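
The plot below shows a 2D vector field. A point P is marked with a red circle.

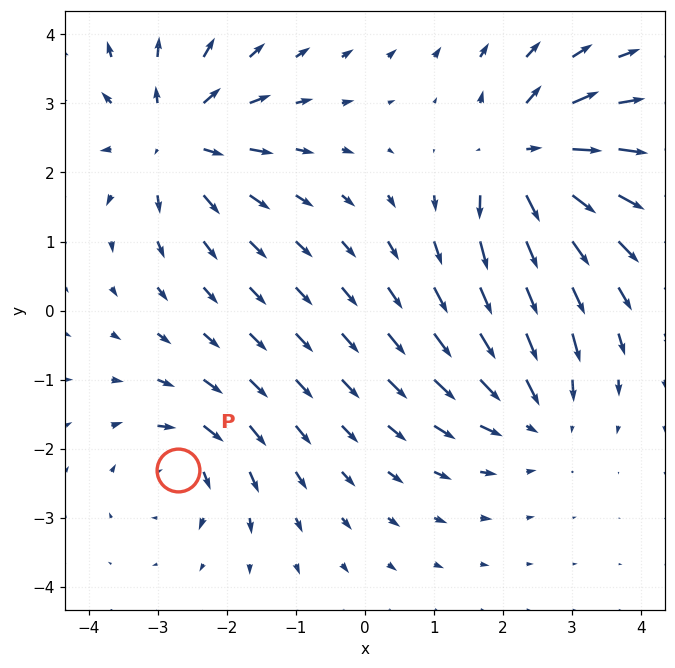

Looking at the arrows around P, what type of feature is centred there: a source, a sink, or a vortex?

vortex

At P (-2.7, -2.3) the arrows circulate clockwise. Divergence ≈0, curl about -4 — near-zero divergence with nonzero curl is a vortex.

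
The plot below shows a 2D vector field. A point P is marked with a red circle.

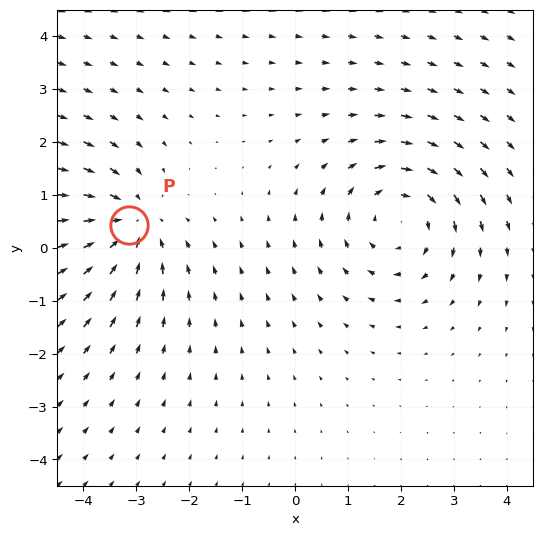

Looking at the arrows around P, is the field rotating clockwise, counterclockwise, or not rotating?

Near P at (-3.1, 0.4) the arrows show no circulation. The curl there is ≈0.

not rotating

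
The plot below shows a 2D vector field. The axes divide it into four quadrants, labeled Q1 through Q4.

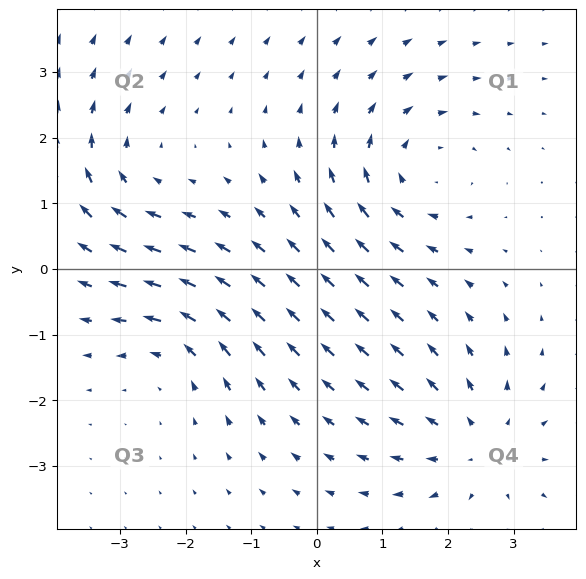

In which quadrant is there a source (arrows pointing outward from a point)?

The source sits at approximately (2.5, -2.7), which lies in quadrant Q4. The divergence there is about +4, positive as expected for a source.

Q4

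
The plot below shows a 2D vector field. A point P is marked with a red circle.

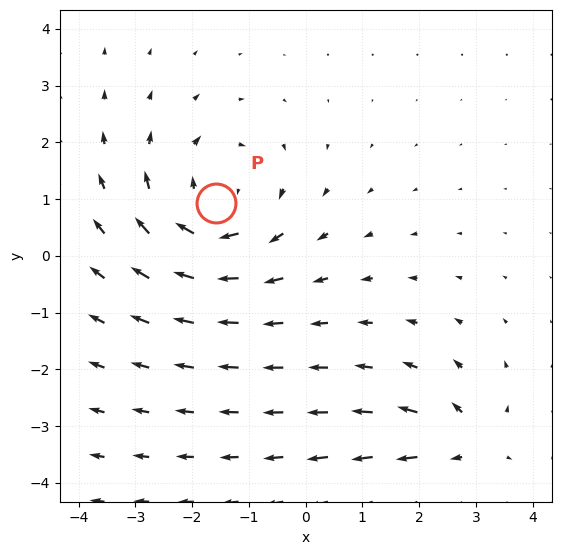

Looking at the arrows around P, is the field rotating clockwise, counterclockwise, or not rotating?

Near P at (-1.6, 0.9) the arrows circulate clockwise. The curl (z-component) there is about -4; negative curl means clockwise rotation.

clockwise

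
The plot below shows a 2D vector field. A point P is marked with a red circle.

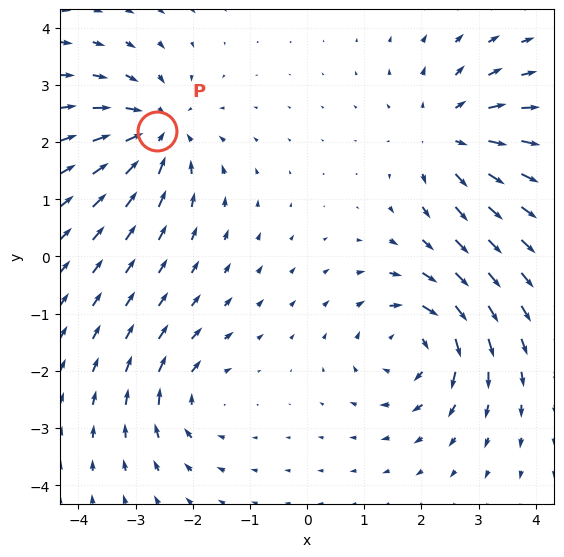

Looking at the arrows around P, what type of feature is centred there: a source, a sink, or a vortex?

At P (-2.6, 2.2) the arrows converge inward. Divergence about -5, curl ≈0 — negative divergence with near-zero curl is a sink.

sink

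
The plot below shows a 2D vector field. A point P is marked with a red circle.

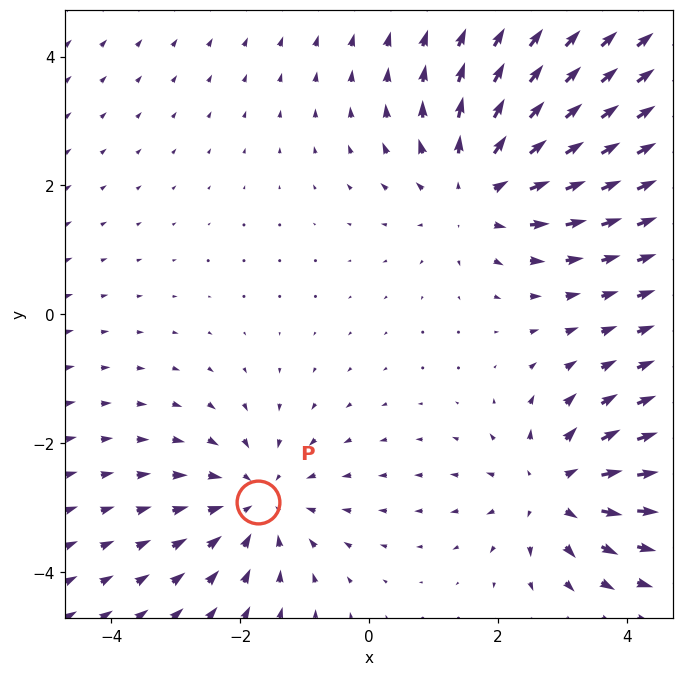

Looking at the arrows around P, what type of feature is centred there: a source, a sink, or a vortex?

sink

At P (-1.7, -2.9) the arrows converge inward. Divergence about -2, curl ≈0 — negative divergence with near-zero curl is a sink.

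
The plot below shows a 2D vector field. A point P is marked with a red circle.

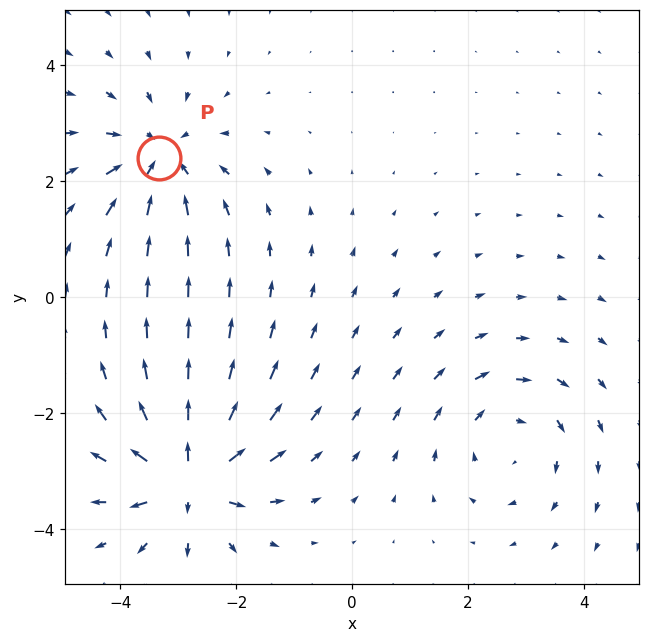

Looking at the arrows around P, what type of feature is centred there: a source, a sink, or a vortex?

At P (-3.3, 2.4) the arrows converge inward. Divergence about -5, curl ≈0 — negative divergence with near-zero curl is a sink.

sink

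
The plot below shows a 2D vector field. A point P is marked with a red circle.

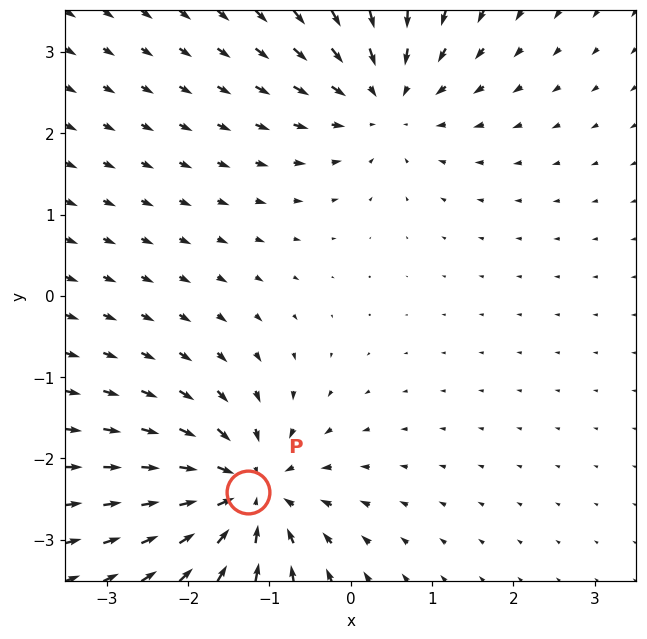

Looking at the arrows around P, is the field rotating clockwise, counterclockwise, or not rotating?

not rotating

Near P at (-1.3, -2.4) the arrows show no circulation. The curl there is ≈0.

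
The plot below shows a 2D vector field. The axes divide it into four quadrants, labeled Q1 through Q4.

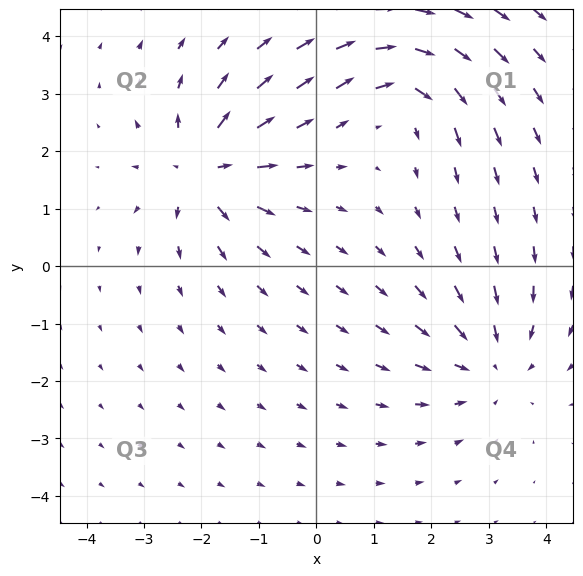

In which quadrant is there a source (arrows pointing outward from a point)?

Q2

The source sits at approximately (-1.9, 1.7), which lies in quadrant Q2. The divergence there is about +5, positive as expected for a source.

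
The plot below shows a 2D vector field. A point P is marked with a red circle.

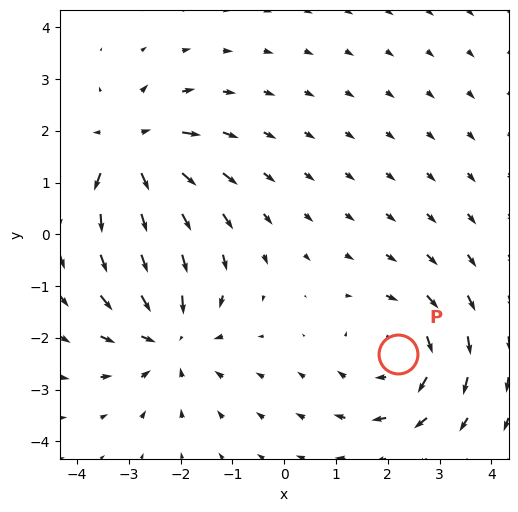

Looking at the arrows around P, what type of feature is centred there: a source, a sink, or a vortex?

At P (2.2, -2.3) the arrows circulate clockwise. Divergence ≈0, curl about -3 — near-zero divergence with nonzero curl is a vortex.

vortex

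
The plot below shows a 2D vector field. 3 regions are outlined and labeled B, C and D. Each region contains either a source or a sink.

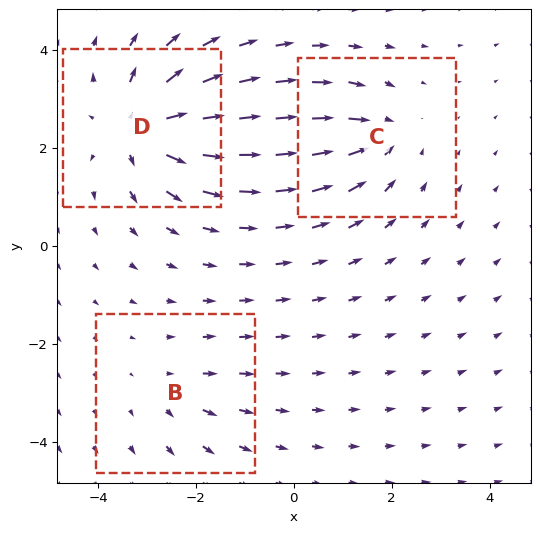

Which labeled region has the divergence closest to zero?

Divergence at each region's feature centre — B: about +2, C: about -4, D: about +6. Region B is closest to zero.

B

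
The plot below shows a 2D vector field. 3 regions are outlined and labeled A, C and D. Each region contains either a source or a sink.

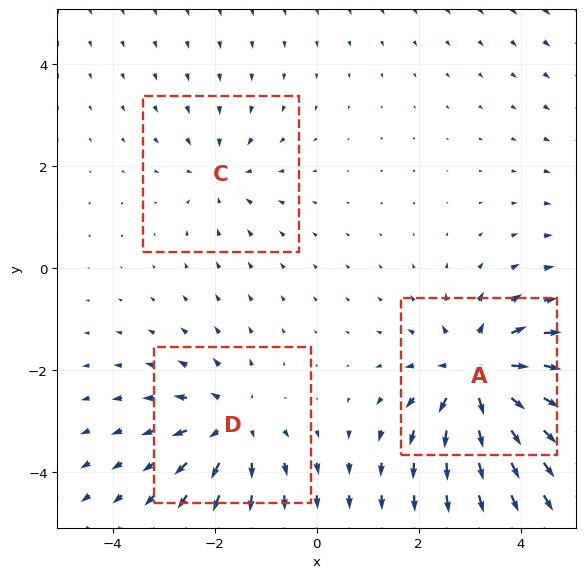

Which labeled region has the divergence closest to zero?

Divergence at each region's feature centre — A: about +5, C: about -2, D: about +3. Region C is closest to zero.

C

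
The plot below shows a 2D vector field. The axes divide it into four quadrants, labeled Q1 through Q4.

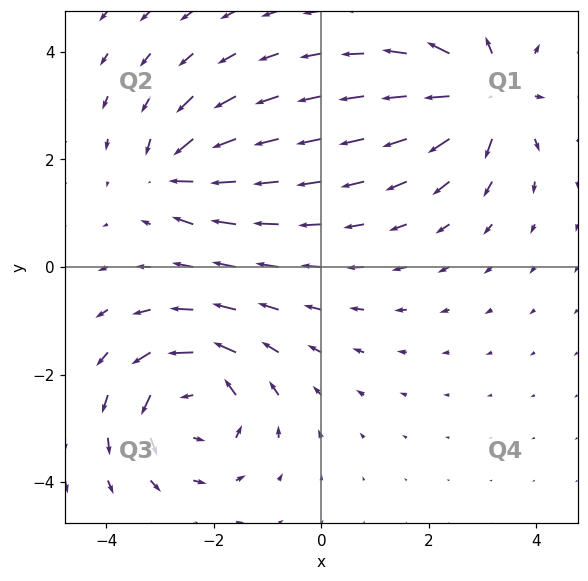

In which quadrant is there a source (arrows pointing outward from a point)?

The source sits at approximately (3.1, 3.2), which lies in quadrant Q1. The divergence there is about +5, positive as expected for a source.

Q1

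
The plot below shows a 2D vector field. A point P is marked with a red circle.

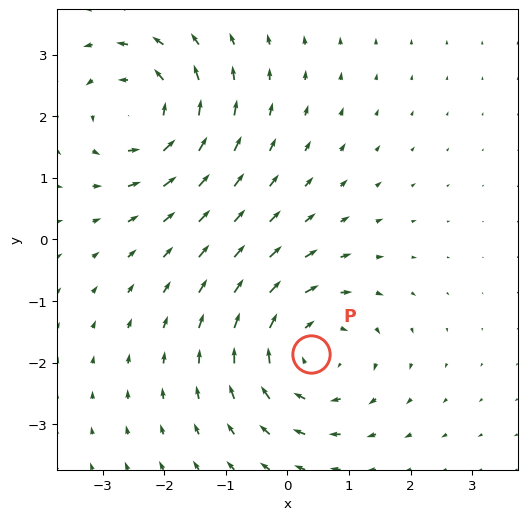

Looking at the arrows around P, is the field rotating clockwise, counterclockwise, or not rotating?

Near P at (0.4, -1.9) the arrows circulate clockwise. The curl (z-component) there is about -4; negative curl means clockwise rotation.

clockwise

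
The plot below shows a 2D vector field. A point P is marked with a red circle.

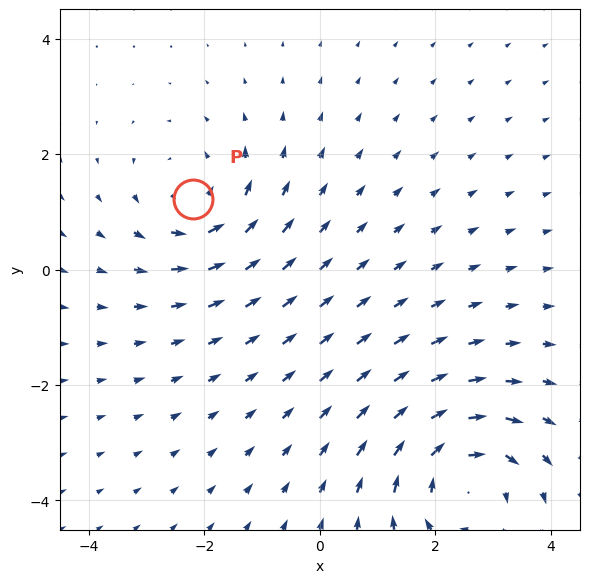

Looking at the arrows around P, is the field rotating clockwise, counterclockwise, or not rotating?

counterclockwise

Near P at (-2.2, 1.2) the arrows circulate counterclockwise. The curl (z-component) there is about +3; positive curl means counterclockwise rotation.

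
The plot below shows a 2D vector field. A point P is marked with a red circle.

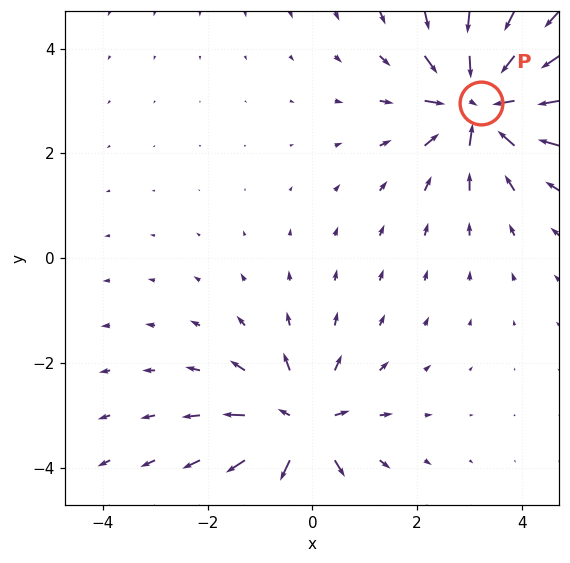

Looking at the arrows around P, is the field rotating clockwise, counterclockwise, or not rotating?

Near P at (3.2, 3.0) the arrows show no circulation. The curl there is ≈0.

not rotating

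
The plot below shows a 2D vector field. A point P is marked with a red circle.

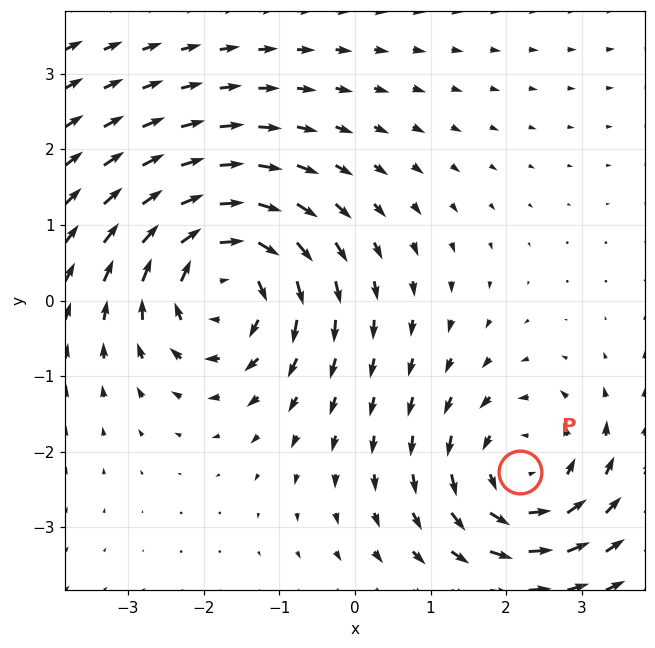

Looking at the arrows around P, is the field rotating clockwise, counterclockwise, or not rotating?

counterclockwise

Near P at (2.2, -2.3) the arrows circulate counterclockwise. The curl (z-component) there is about +4; positive curl means counterclockwise rotation.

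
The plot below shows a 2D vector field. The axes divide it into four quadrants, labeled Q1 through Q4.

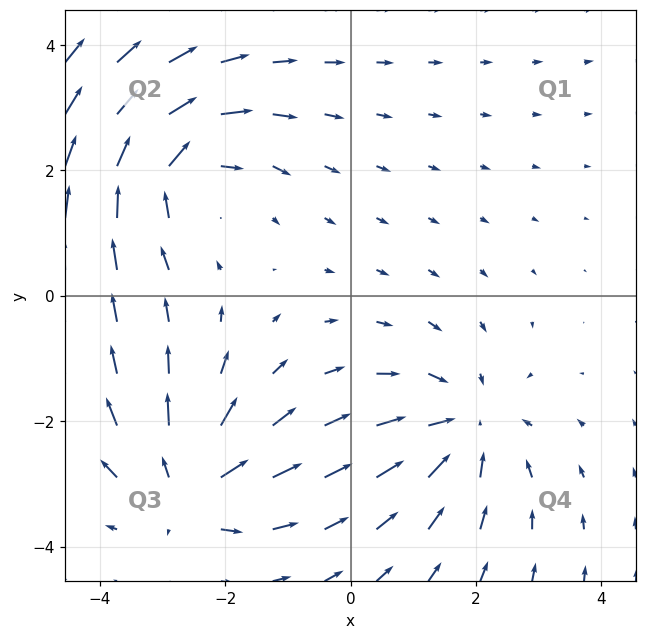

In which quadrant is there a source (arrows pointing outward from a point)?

Q3

The source sits at approximately (-2.6, -3.0), which lies in quadrant Q3. The divergence there is about +5, positive as expected for a source.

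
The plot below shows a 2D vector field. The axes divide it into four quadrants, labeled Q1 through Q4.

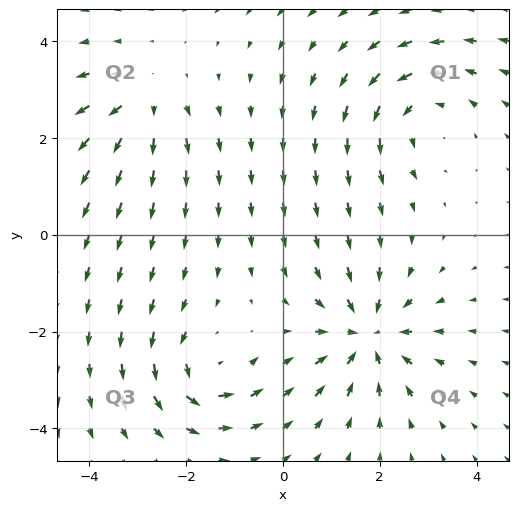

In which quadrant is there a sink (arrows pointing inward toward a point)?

Q4

The sink sits at approximately (1.7, -2.1), which lies in quadrant Q4. The divergence there is about -5, negative as expected for a sink.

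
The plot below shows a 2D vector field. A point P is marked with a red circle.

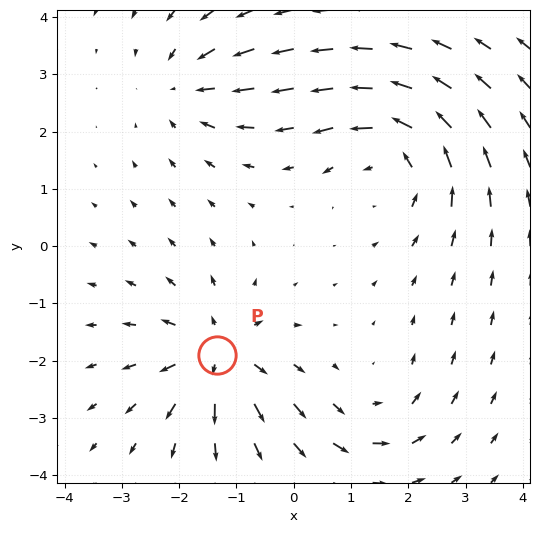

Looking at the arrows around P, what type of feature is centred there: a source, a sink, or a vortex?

At P (-1.3, -1.9) the arrows spread outward. Divergence about +5, curl ≈0 — positive divergence with near-zero curl is a source.

source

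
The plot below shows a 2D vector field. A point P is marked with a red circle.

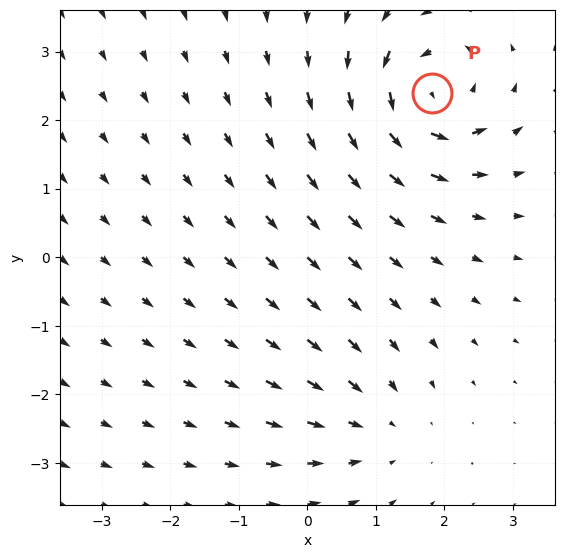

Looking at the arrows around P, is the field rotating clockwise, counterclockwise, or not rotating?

Near P at (1.8, 2.4) the arrows circulate counterclockwise. The curl (z-component) there is about +7; positive curl means counterclockwise rotation.

counterclockwise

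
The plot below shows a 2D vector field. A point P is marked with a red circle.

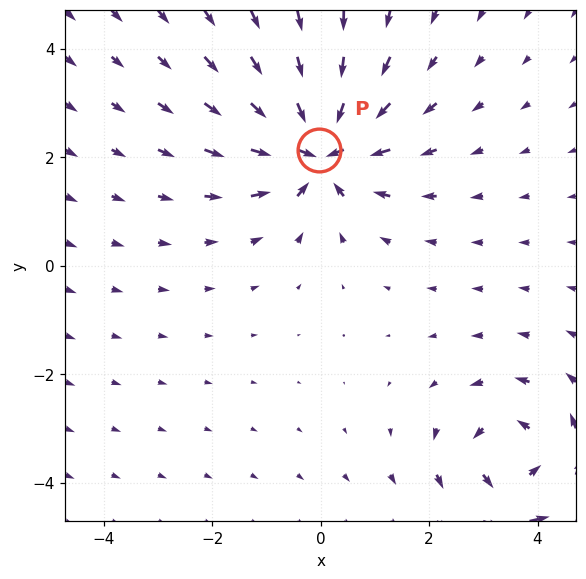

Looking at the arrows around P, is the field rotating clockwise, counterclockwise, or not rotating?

Near P at (-0.0, 2.1) the arrows show no circulation. The curl there is ≈0.

not rotating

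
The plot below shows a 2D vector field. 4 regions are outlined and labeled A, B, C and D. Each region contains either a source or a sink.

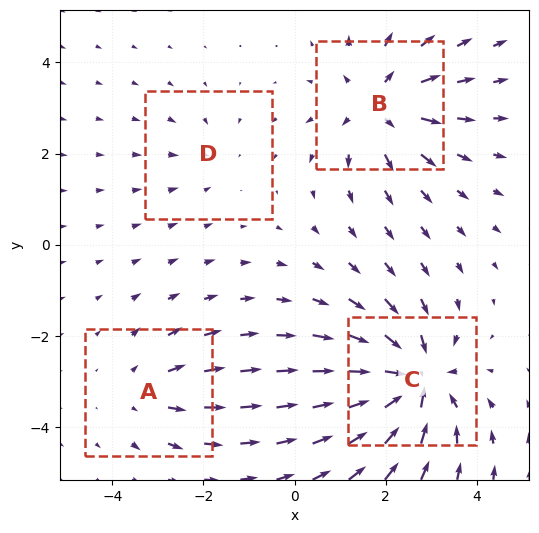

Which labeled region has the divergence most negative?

Divergence at each region's feature centre — A: about +3, B: about +5, C: about -7, D: about -2. Region C is most negative.

C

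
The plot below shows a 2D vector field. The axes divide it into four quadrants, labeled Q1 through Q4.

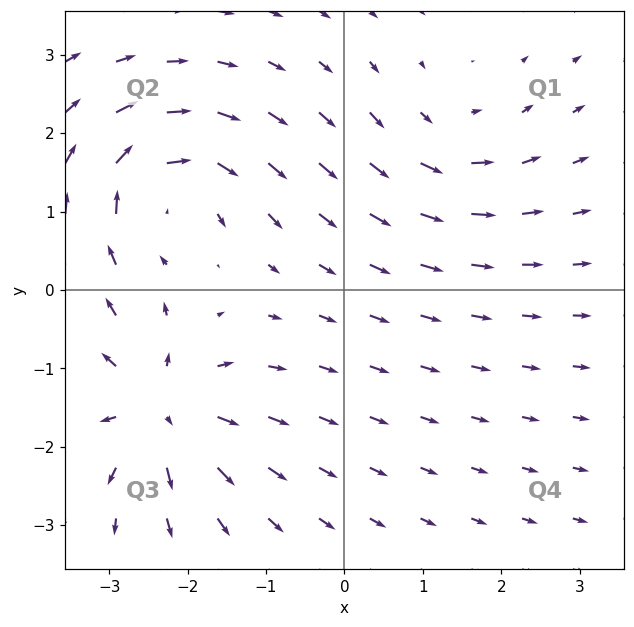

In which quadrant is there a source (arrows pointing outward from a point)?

Q3

The source sits at approximately (-2.4, -1.5), which lies in quadrant Q3. The divergence there is about +7, positive as expected for a source.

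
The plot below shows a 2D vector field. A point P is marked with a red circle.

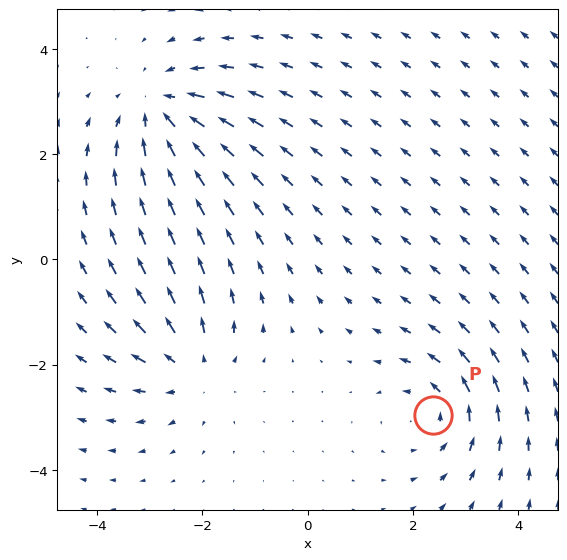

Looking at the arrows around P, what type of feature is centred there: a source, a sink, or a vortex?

vortex

At P (2.4, -3.0) the arrows circulate counterclockwise. Divergence ≈0, curl about +3 — near-zero divergence with nonzero curl is a vortex.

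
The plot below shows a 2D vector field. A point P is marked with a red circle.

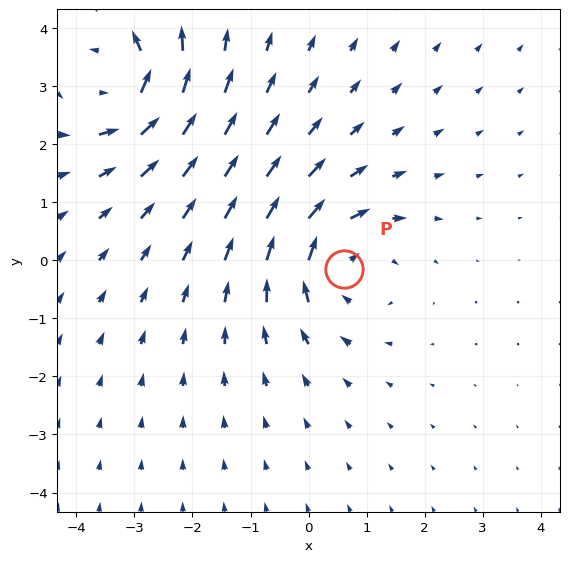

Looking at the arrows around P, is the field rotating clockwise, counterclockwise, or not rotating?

Near P at (0.6, -0.2) the arrows circulate clockwise. The curl (z-component) there is about -4; negative curl means clockwise rotation.

clockwise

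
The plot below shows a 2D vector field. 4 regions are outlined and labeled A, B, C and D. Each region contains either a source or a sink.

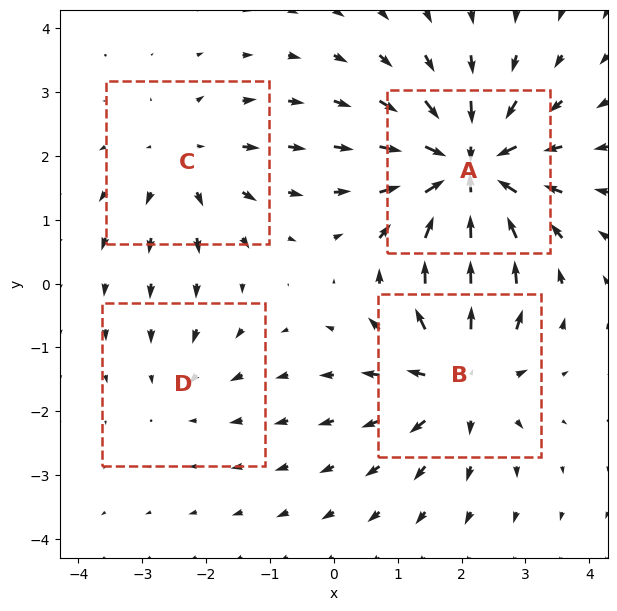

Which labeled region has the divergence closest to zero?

Divergence at each region's feature centre — A: about -8, B: about +6, C: about +3, D: about -2. Region D is closest to zero.

D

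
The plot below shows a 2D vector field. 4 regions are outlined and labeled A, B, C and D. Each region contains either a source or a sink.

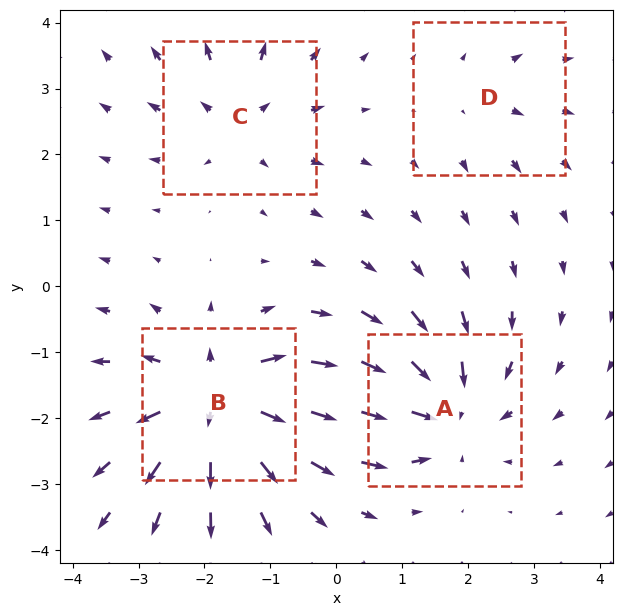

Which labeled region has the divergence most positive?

B

Divergence at each region's feature centre — A: about -6, B: about +8, C: about +4, D: about +2. Region B is most positive.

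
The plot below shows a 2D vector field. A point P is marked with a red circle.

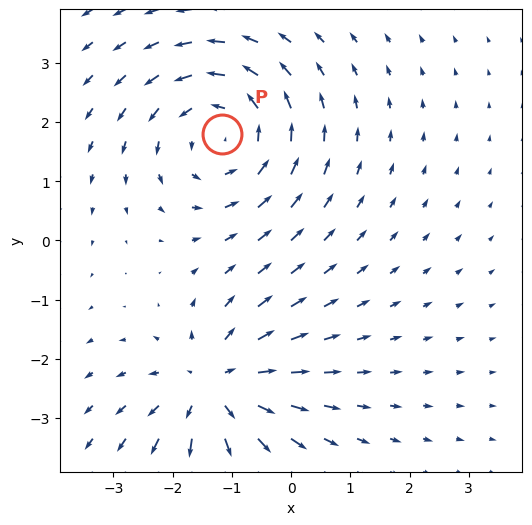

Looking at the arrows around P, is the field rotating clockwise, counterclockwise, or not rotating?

Near P at (-1.2, 1.8) the arrows circulate counterclockwise. The curl (z-component) there is about +4; positive curl means counterclockwise rotation.

counterclockwise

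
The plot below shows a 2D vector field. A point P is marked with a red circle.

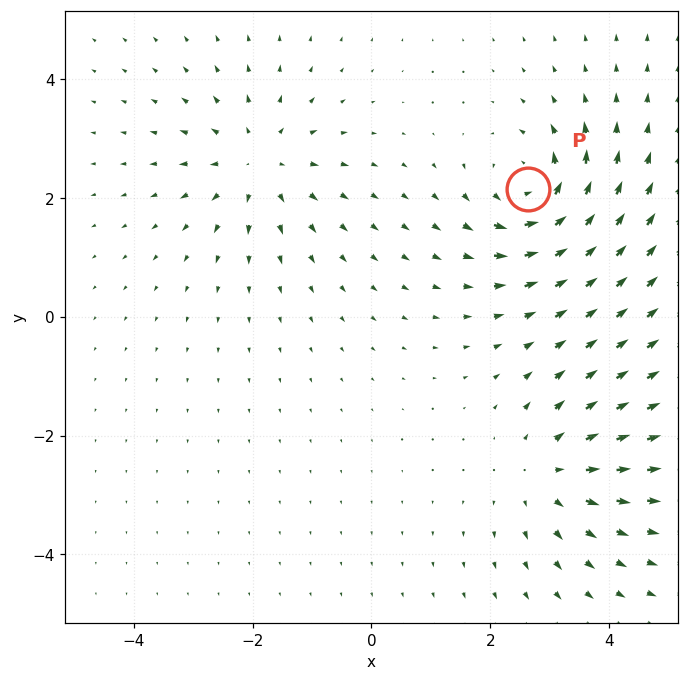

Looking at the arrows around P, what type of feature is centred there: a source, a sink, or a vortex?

vortex

At P (2.6, 2.2) the arrows circulate counterclockwise. Divergence ≈0, curl about +7 — near-zero divergence with nonzero curl is a vortex.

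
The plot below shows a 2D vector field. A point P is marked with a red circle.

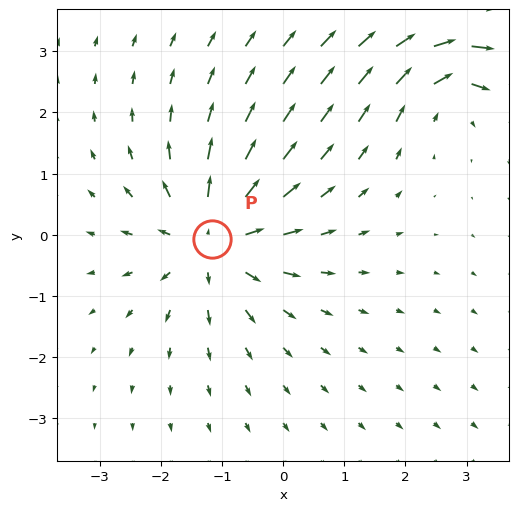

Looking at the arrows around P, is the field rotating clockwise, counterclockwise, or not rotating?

Near P at (-1.2, -0.1) the arrows show no circulation. The curl there is ≈0.

not rotating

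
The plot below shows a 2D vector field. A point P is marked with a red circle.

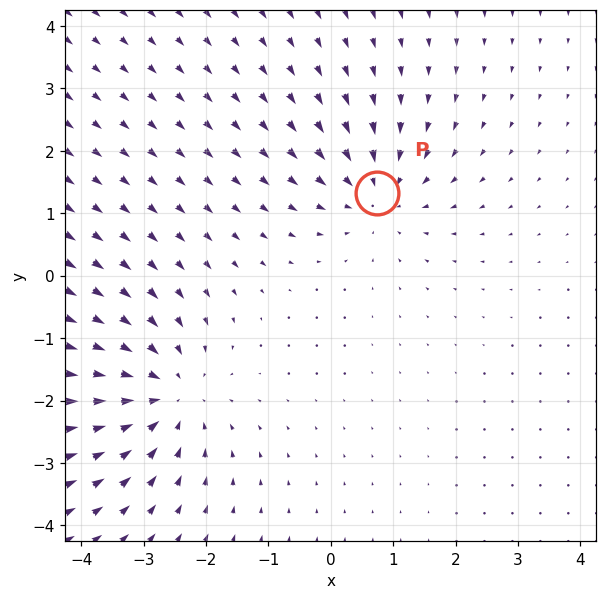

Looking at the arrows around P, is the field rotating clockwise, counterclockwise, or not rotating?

Near P at (0.7, 1.3) the arrows show no circulation. The curl there is ≈0.

not rotating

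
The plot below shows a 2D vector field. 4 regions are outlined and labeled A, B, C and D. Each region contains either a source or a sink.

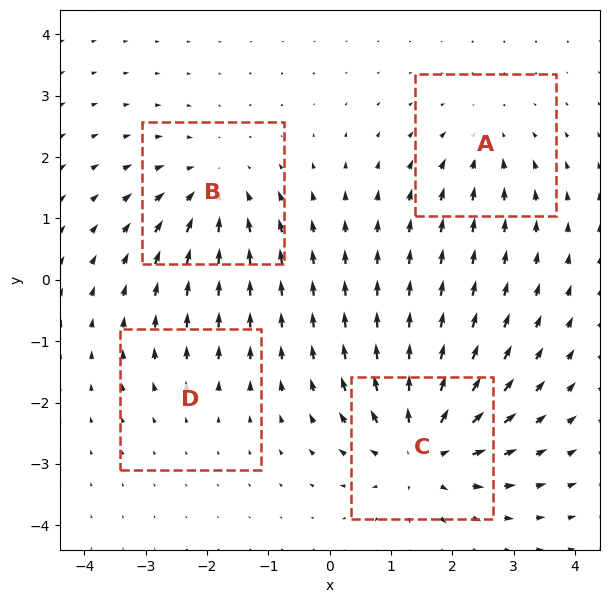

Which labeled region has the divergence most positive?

Divergence at each region's feature centre — A: about -3, B: about -5, C: about +7, D: about +2. Region C is most positive.

C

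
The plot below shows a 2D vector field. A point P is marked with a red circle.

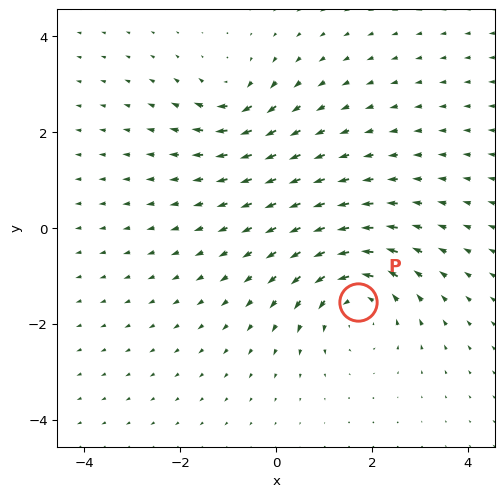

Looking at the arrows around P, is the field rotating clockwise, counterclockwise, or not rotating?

Near P at (1.7, -1.5) the arrows circulate counterclockwise. The curl (z-component) there is about +4; positive curl means counterclockwise rotation.

counterclockwise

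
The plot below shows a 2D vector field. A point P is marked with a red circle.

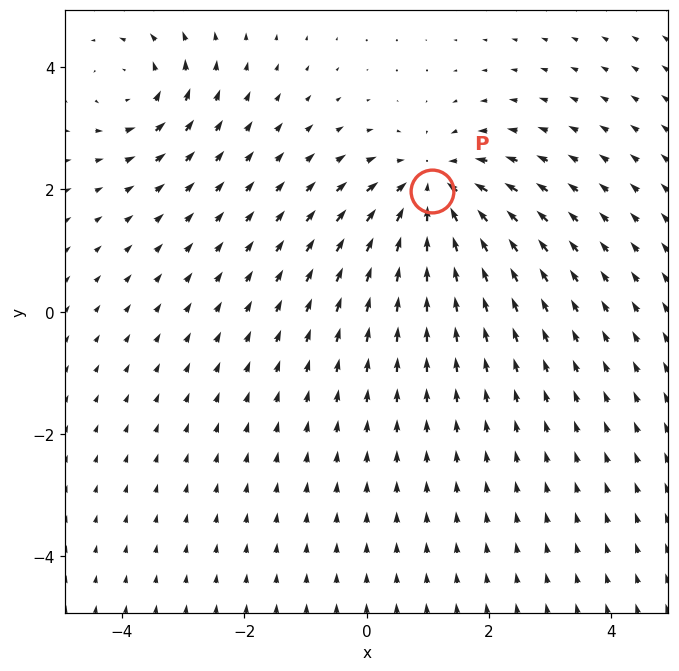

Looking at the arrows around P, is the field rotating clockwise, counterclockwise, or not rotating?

not rotating

Near P at (1.1, 2.0) the arrows show no circulation. The curl there is ≈0.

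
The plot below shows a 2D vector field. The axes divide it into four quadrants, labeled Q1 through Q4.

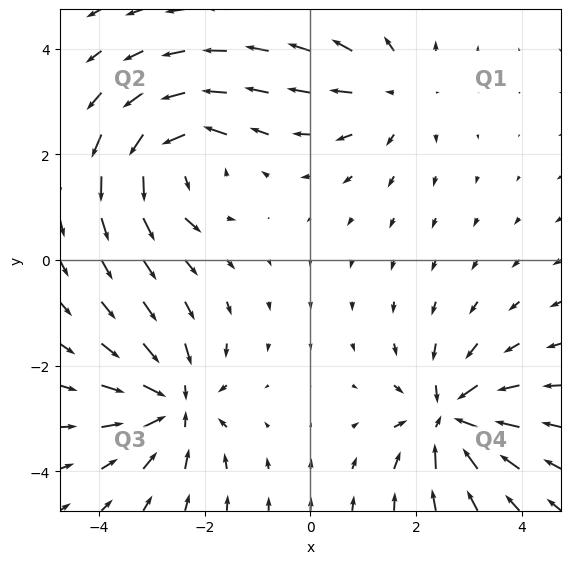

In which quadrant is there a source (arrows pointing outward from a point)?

Q1

The source sits at approximately (1.6, 3.2), which lies in quadrant Q1. The divergence there is about +3, positive as expected for a source.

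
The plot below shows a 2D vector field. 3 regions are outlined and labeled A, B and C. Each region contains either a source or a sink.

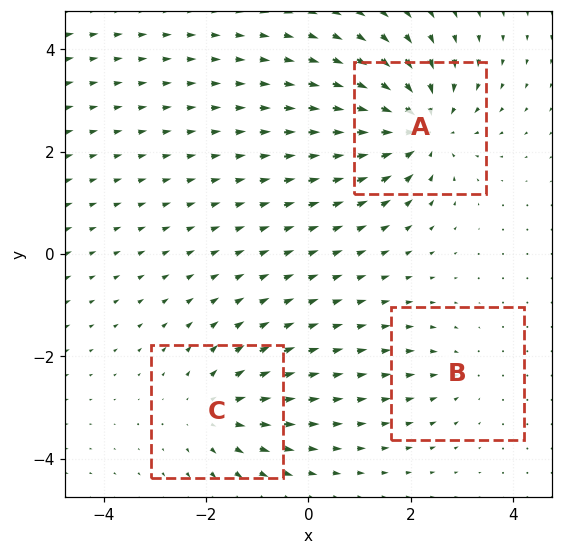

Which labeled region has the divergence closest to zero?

B

Divergence at each region's feature centre — A: about -5, B: about -2, C: about +3. Region B is closest to zero.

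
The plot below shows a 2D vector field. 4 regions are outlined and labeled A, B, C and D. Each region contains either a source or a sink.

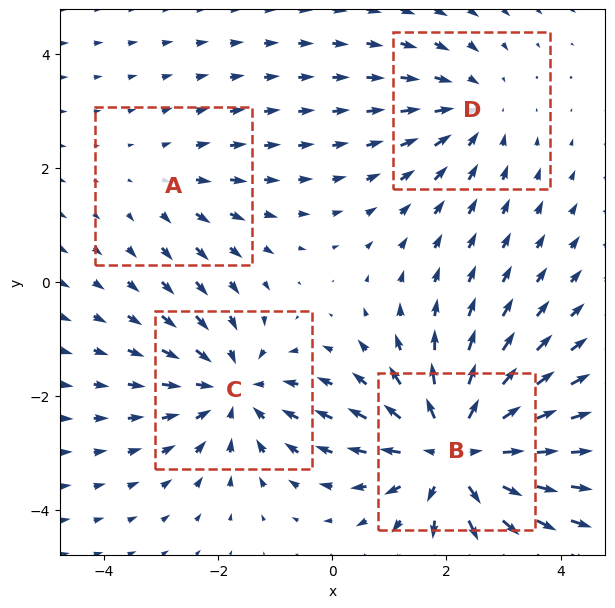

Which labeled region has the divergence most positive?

B

Divergence at each region's feature centre — A: about +2, B: about +6, C: about -4, D: about -3. Region B is most positive.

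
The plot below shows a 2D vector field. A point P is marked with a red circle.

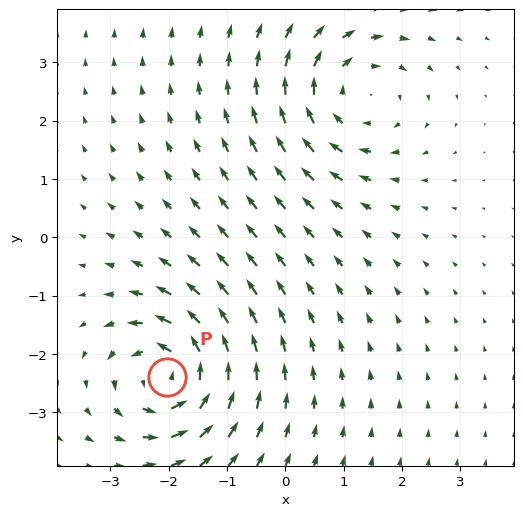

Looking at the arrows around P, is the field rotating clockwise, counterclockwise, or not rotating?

counterclockwise

Near P at (-2.0, -2.4) the arrows circulate counterclockwise. The curl (z-component) there is about +5; positive curl means counterclockwise rotation.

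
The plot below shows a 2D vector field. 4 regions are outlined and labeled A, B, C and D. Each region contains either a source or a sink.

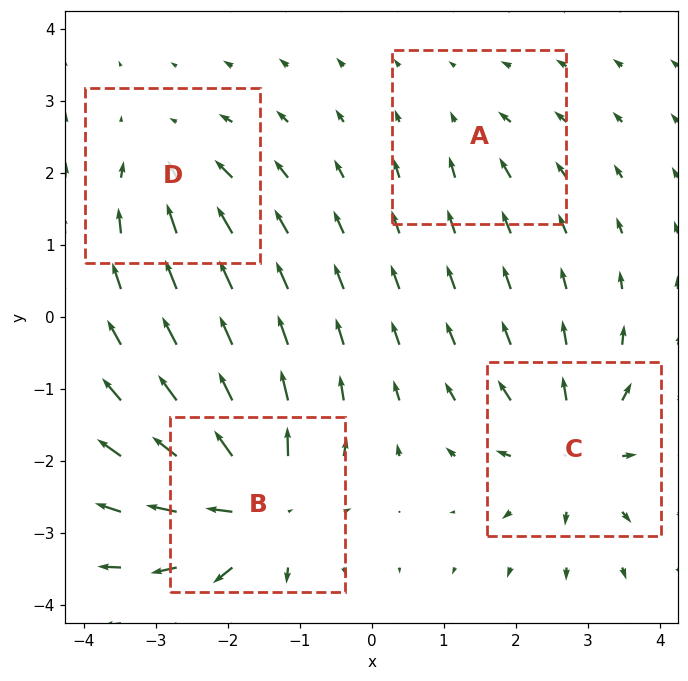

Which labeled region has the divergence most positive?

Divergence at each region's feature centre — A: about -2, B: about +8, C: about +6, D: about -4. Region B is most positive.

B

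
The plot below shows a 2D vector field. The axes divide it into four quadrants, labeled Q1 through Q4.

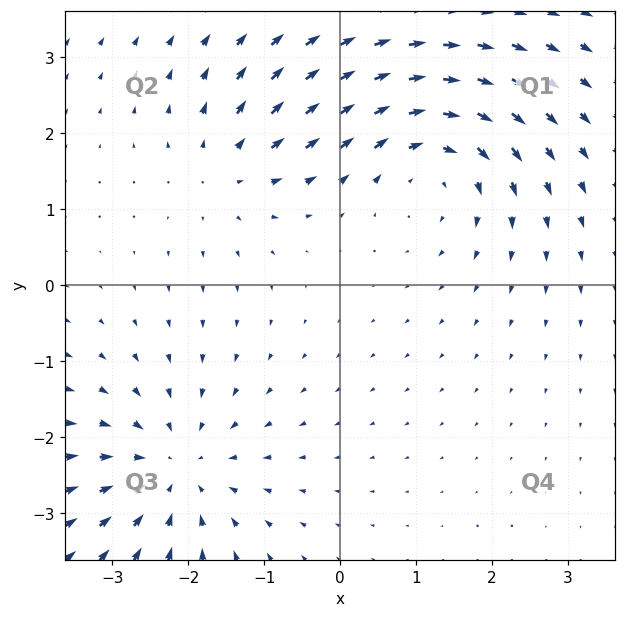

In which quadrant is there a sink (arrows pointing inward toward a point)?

The sink sits at approximately (-2.2, -2.4), which lies in quadrant Q3. The divergence there is about -4, negative as expected for a sink.

Q3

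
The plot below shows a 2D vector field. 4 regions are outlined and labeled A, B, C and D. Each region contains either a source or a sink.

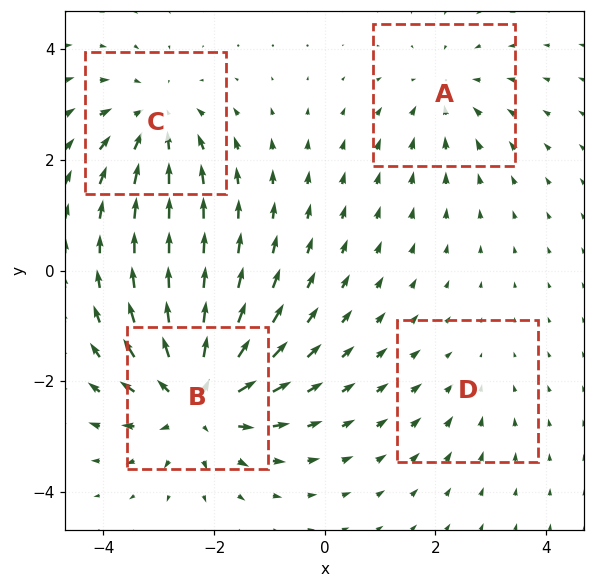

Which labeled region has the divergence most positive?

B

Divergence at each region's feature centre — A: about -3, B: about +7, C: about -4, D: about -2. Region B is most positive.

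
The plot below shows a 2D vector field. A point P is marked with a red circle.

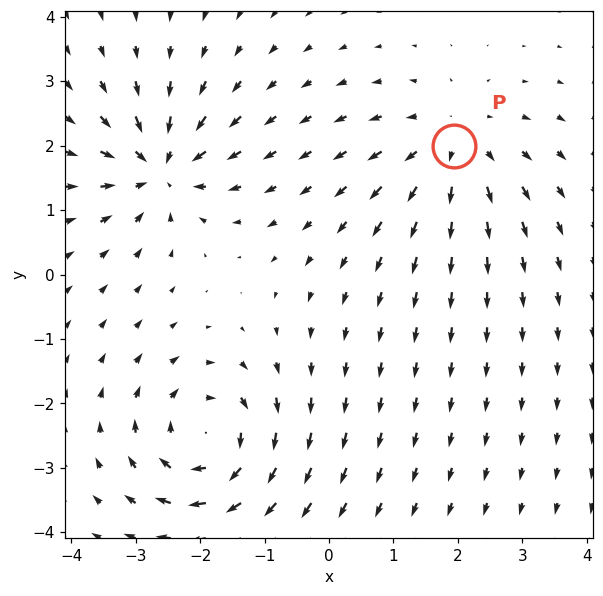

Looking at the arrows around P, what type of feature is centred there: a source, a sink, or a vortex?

At P (1.9, 2.0) the arrows spread outward. Divergence about +3, curl ≈0 — positive divergence with near-zero curl is a source.

source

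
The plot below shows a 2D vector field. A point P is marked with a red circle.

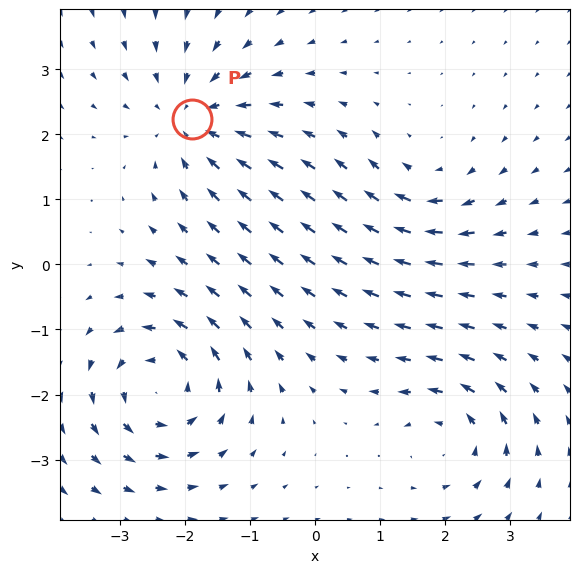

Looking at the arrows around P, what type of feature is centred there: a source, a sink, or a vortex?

At P (-1.9, 2.2) the arrows converge inward. Divergence about -4, curl ≈0 — negative divergence with near-zero curl is a sink.

sink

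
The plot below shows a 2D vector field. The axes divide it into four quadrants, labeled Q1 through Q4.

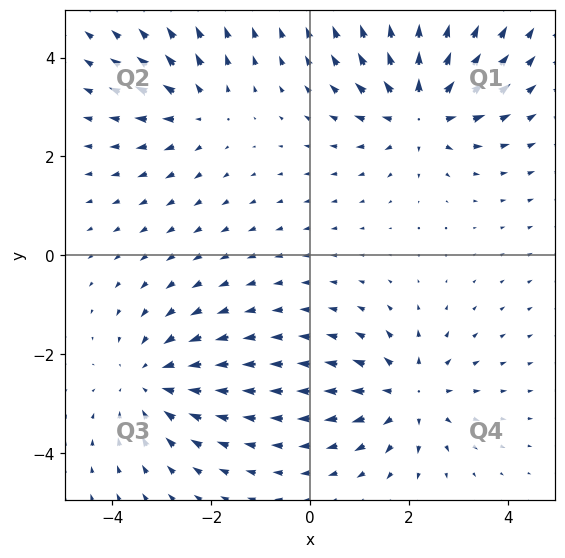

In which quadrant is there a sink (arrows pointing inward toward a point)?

The sink sits at approximately (-3.2, -2.5), which lies in quadrant Q3. The divergence there is about -4, negative as expected for a sink.

Q3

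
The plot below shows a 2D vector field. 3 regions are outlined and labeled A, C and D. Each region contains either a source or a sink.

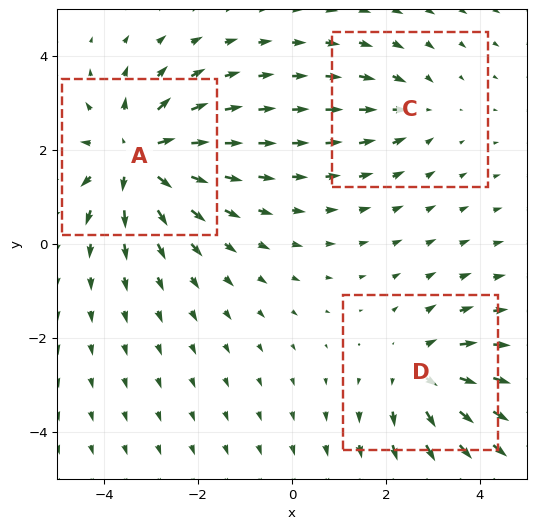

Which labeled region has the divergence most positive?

Divergence at each region's feature centre — A: about +5, C: about -2, D: about +3. Region A is most positive.

A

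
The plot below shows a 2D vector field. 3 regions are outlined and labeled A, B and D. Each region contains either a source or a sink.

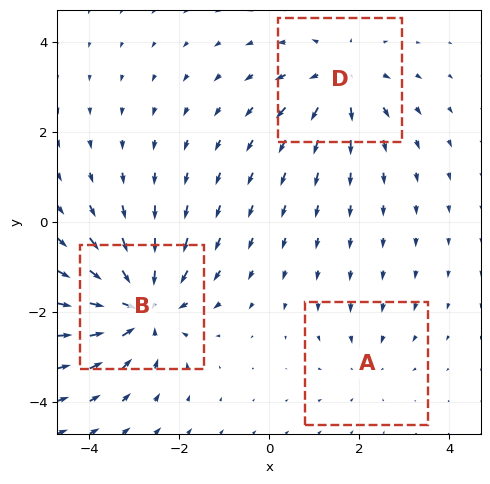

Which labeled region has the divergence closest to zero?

A

Divergence at each region's feature centre — A: about -2, B: about -5, D: about +3. Region A is closest to zero.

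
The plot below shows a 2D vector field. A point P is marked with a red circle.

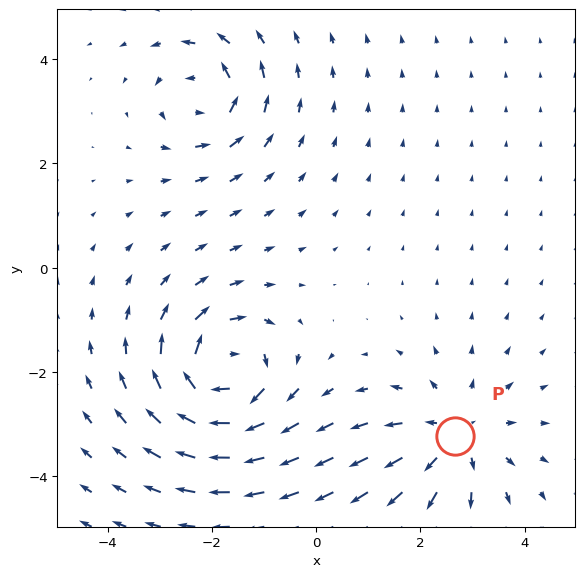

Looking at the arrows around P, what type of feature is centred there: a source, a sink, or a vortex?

source

At P (2.7, -3.2) the arrows spread outward. Divergence about +3, curl ≈0 — positive divergence with near-zero curl is a source.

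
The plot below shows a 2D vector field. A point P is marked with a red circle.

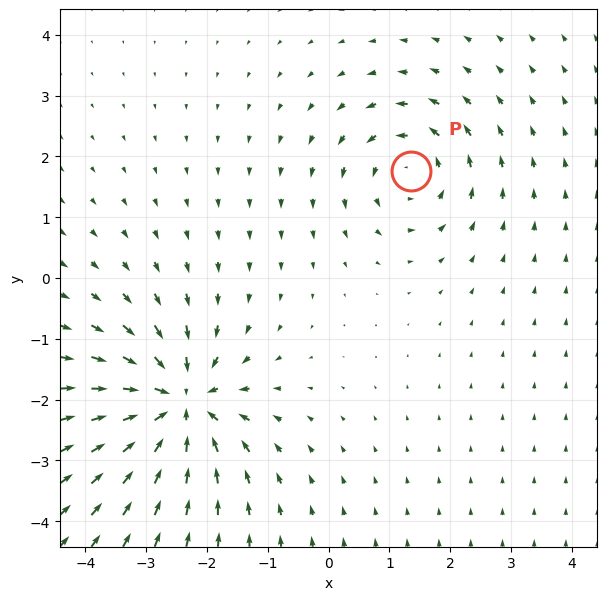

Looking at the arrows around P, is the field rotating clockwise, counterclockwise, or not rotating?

counterclockwise

Near P at (1.4, 1.8) the arrows circulate counterclockwise. The curl (z-component) there is about +3; positive curl means counterclockwise rotation.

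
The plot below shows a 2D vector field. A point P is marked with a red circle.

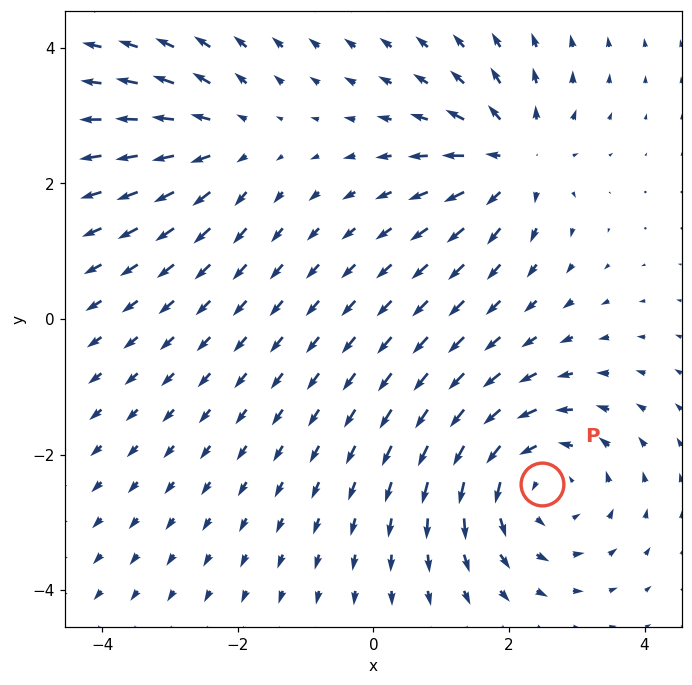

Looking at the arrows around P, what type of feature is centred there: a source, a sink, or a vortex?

vortex

At P (2.5, -2.4) the arrows circulate counterclockwise. Divergence ≈0, curl about +4 — near-zero divergence with nonzero curl is a vortex.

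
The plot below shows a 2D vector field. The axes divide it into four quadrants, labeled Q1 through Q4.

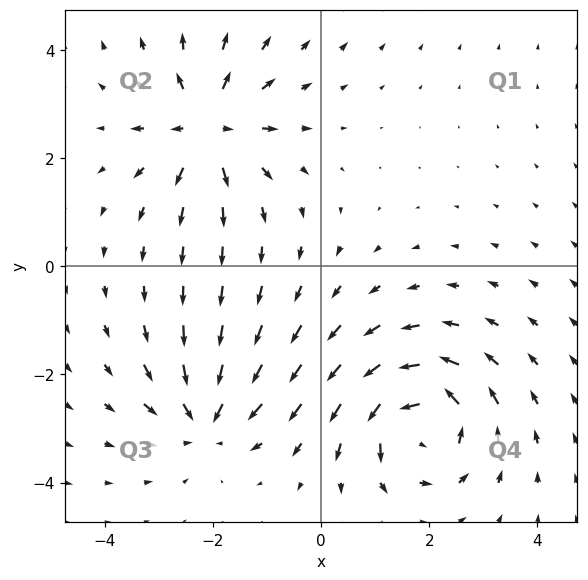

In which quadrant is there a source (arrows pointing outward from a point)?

The source sits at approximately (-2.1, 2.6), which lies in quadrant Q2. The divergence there is about +4, positive as expected for a source.

Q2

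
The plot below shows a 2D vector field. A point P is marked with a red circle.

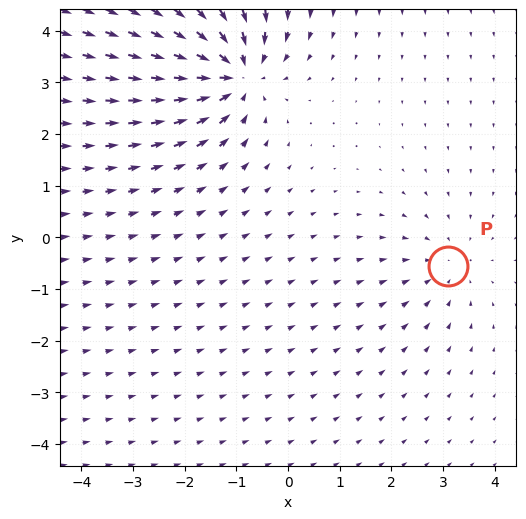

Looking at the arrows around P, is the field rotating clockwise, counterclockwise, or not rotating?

Near P at (3.1, -0.5) the arrows show no circulation. The curl there is ≈0.

not rotating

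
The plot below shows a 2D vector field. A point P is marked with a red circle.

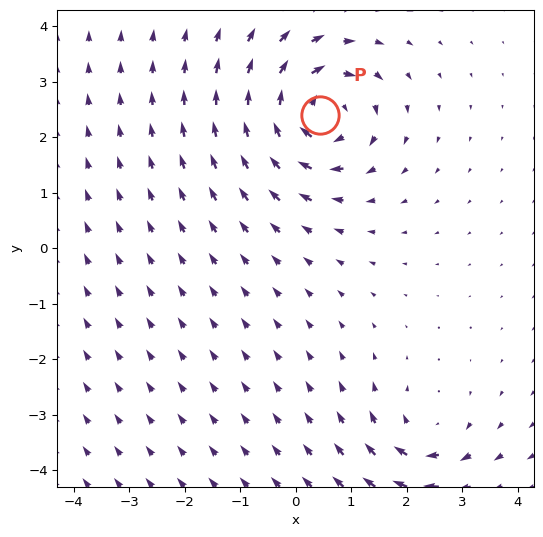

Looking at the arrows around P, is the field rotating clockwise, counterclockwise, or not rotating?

clockwise

Near P at (0.4, 2.4) the arrows circulate clockwise. The curl (z-component) there is about -5; negative curl means clockwise rotation.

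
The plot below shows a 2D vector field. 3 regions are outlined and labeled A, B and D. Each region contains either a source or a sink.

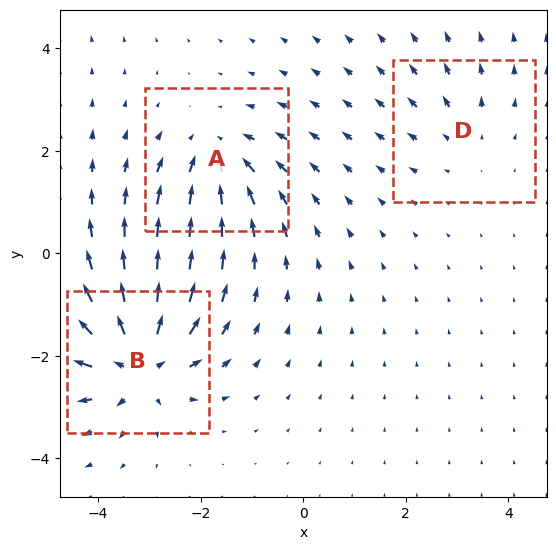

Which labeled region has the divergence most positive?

B

Divergence at each region's feature centre — A: about -4, B: about +6, D: about +2. Region B is most positive.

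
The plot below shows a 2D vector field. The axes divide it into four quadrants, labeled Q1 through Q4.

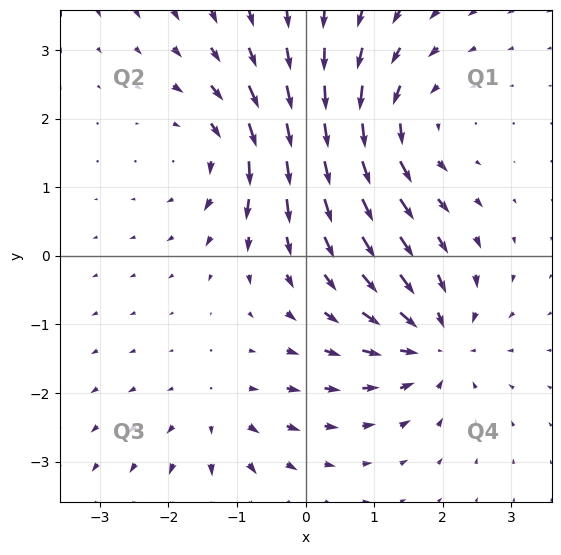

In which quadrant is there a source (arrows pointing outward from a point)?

The source sits at approximately (-1.3, -2.3), which lies in quadrant Q3. The divergence there is about +3, positive as expected for a source.

Q3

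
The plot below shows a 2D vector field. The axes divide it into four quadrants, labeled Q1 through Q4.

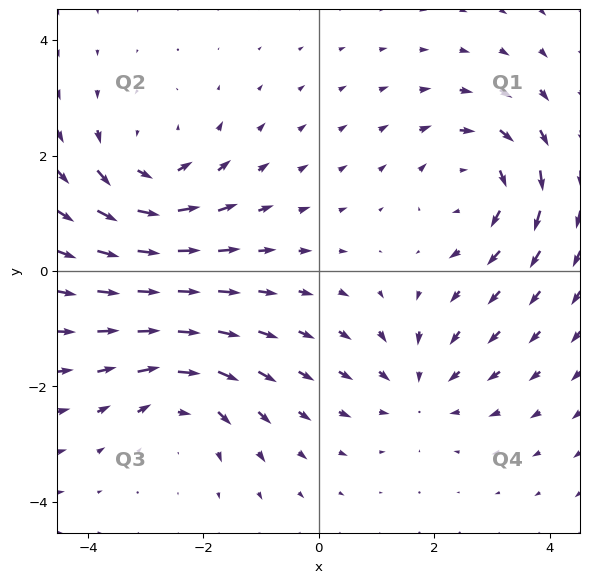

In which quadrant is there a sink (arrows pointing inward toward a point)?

Q4

The sink sits at approximately (1.7, -2.0), which lies in quadrant Q4. The divergence there is about -3, negative as expected for a sink.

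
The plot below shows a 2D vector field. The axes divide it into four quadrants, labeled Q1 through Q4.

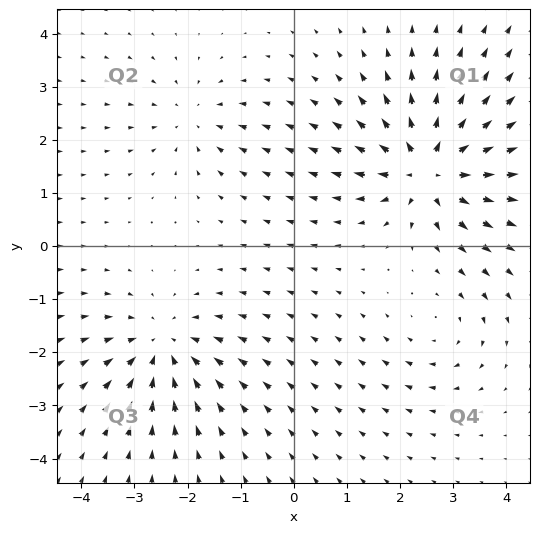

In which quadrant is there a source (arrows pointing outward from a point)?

Q1

The source sits at approximately (2.5, 1.5), which lies in quadrant Q1. The divergence there is about +6, positive as expected for a source.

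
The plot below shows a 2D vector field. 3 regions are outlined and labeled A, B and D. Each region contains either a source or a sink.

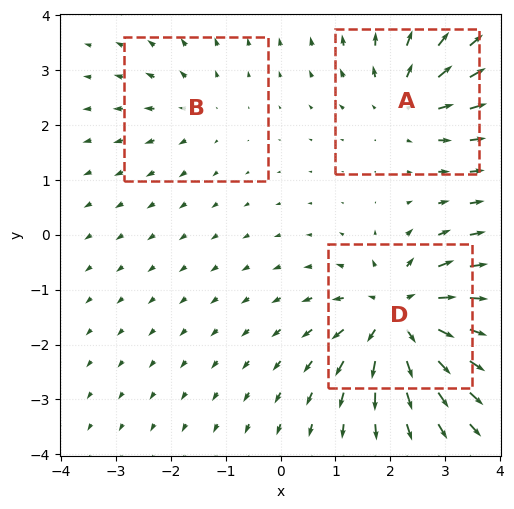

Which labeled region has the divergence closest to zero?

Divergence at each region's feature centre — A: about +4, B: about +2, D: about +6. Region B is closest to zero.

B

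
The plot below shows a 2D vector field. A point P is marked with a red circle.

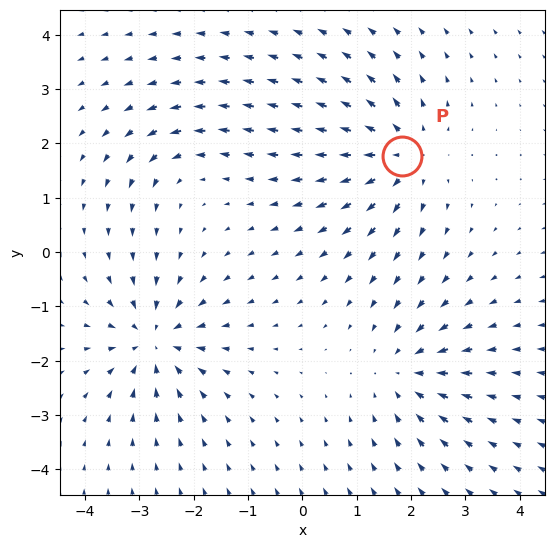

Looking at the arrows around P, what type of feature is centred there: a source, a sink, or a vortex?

At P (1.8, 1.8) the arrows spread outward. Divergence about +5, curl ≈0 — positive divergence with near-zero curl is a source.

source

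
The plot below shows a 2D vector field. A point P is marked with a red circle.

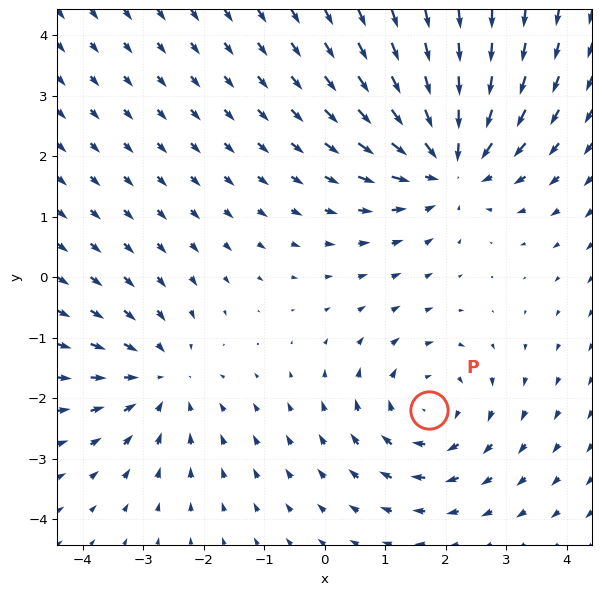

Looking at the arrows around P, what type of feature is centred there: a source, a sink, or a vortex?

At P (1.7, -2.2) the arrows circulate clockwise. Divergence ≈0, curl about -4 — near-zero divergence with nonzero curl is a vortex.

vortex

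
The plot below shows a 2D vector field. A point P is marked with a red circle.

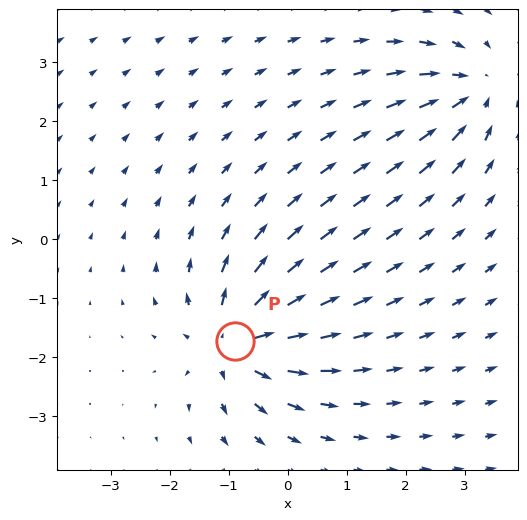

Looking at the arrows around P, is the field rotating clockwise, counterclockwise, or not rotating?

Near P at (-0.9, -1.7) the arrows show no circulation. The curl there is ≈0.

not rotating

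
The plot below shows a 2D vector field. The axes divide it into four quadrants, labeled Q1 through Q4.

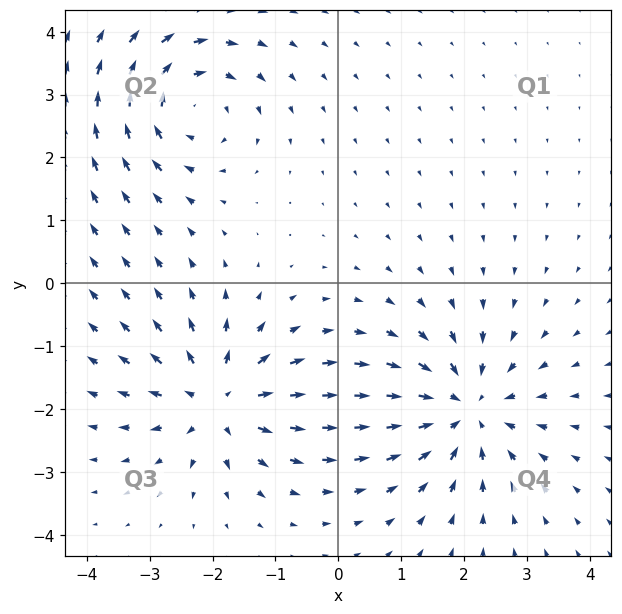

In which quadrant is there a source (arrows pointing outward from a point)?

The source sits at approximately (-1.9, -1.9), which lies in quadrant Q3. The divergence there is about +5, positive as expected for a source.

Q3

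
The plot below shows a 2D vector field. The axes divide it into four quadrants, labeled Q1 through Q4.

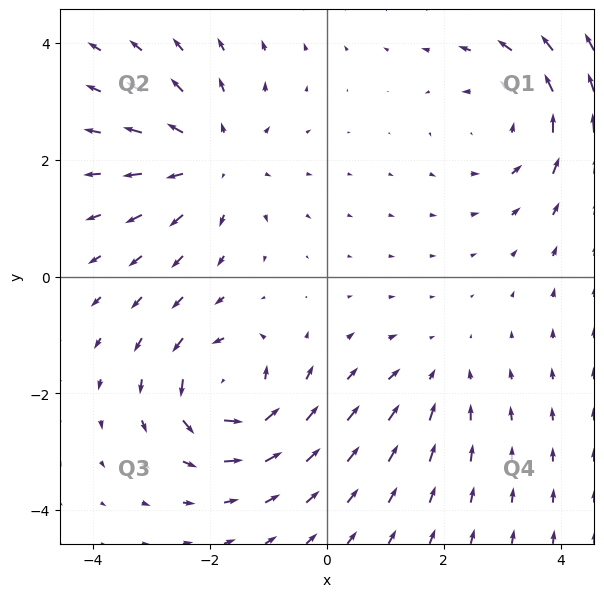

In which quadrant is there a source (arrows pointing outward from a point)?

Q2

The source sits at approximately (-2.0, 2.0), which lies in quadrant Q2. The divergence there is about +4, positive as expected for a source.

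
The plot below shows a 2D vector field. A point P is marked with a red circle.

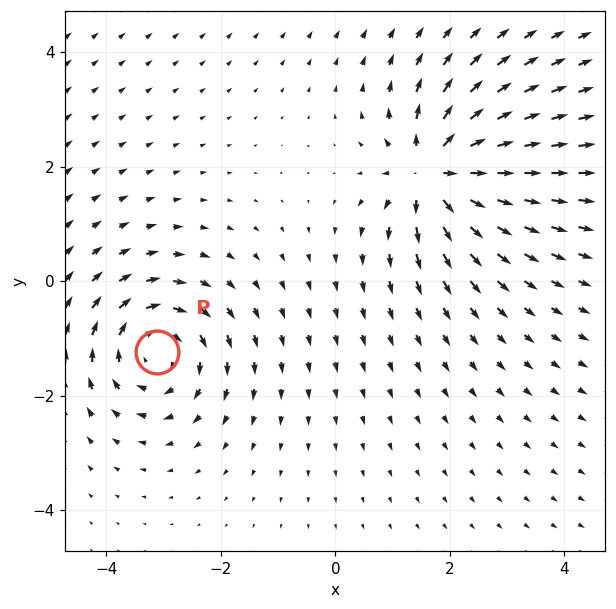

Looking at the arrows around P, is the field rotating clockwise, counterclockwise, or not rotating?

clockwise

Near P at (-3.1, -1.2) the arrows circulate clockwise. The curl (z-component) there is about -4; negative curl means clockwise rotation.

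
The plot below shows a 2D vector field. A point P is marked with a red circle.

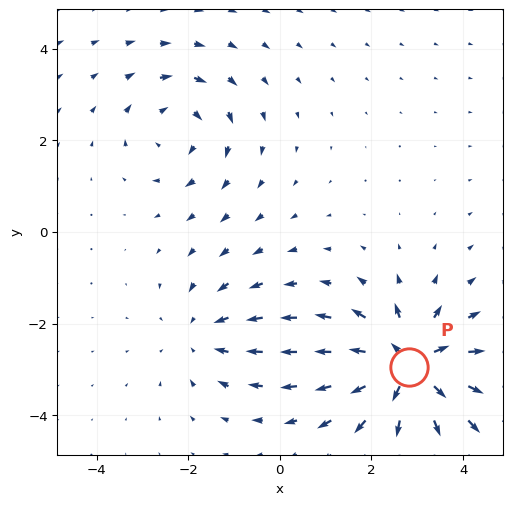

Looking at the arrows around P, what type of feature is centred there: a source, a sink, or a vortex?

At P (2.8, -2.9) the arrows spread outward. Divergence about +5, curl ≈0 — positive divergence with near-zero curl is a source.

source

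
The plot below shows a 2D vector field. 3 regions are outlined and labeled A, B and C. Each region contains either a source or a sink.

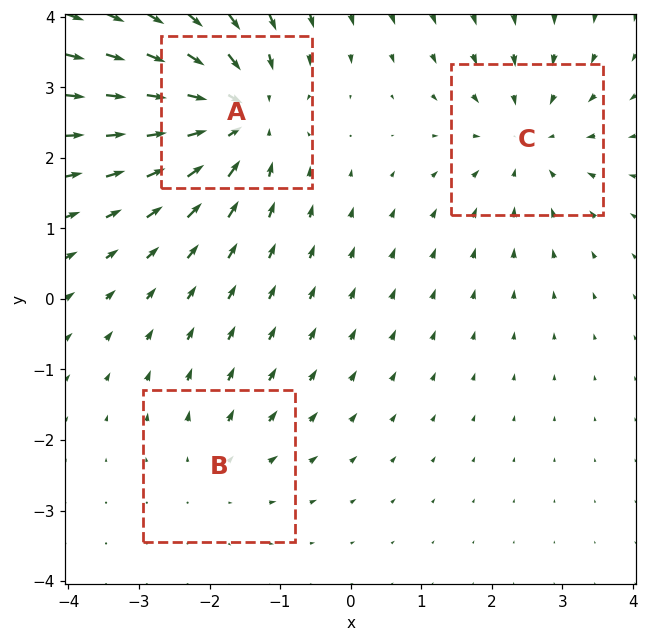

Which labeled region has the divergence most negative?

Divergence at each region's feature centre — A: about -4, B: about +2, C: about -3. Region A is most negative.

A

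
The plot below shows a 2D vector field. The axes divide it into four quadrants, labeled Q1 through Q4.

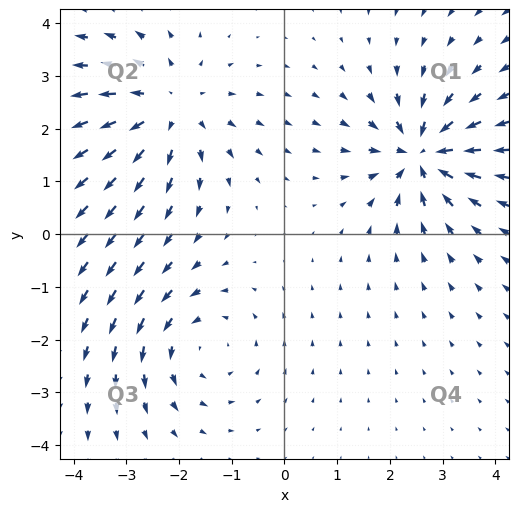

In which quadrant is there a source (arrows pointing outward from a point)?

Q2

The source sits at approximately (-2.2, 2.4), which lies in quadrant Q2. The divergence there is about +4, positive as expected for a source.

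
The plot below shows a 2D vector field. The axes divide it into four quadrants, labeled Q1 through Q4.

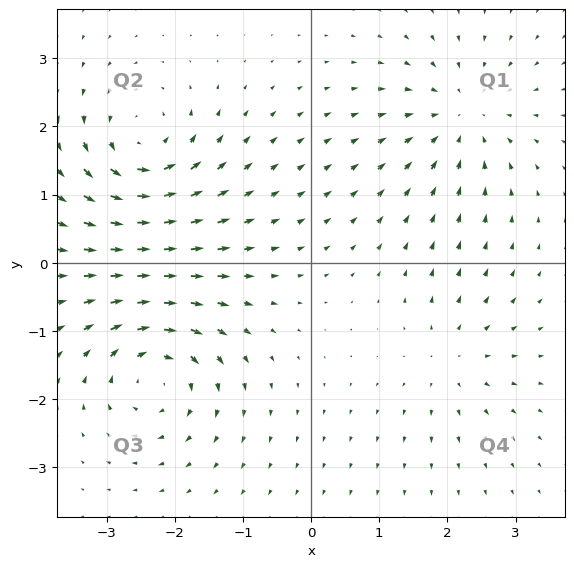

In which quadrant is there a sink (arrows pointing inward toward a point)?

Q1

The sink sits at approximately (2.2, 2.1), which lies in quadrant Q1. The divergence there is about -5, negative as expected for a sink.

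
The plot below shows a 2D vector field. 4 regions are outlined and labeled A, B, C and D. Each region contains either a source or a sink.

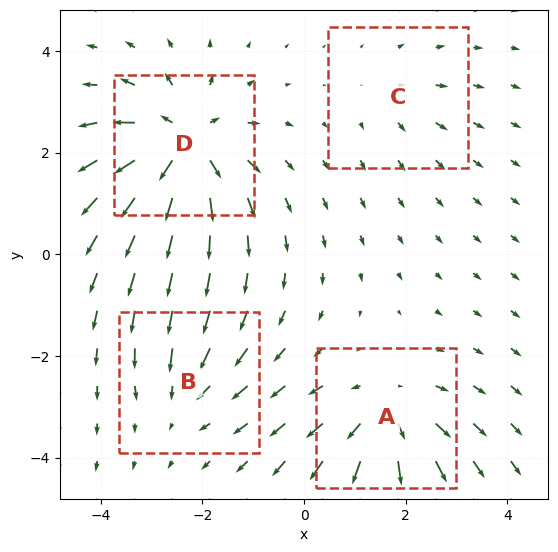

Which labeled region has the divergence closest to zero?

Divergence at each region's feature centre — A: about +5, B: about -3, C: about +2, D: about +7. Region C is closest to zero.

C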